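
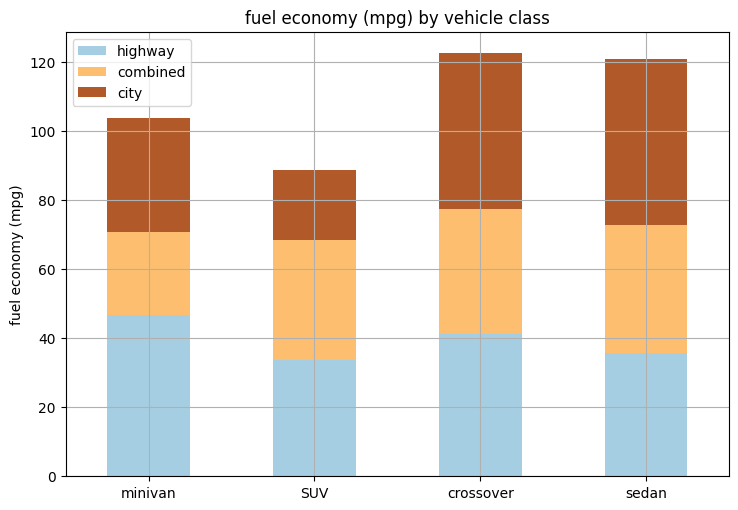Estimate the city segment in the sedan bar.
≈ 40

city top ≈ 120, bottom ≈ 80; segment ≈ 40.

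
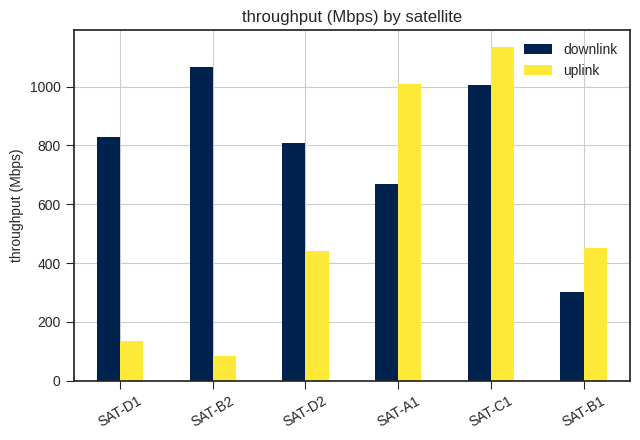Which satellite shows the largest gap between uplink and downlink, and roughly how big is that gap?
SAT-B2: uplink ≈ 100, downlink ≈ 1100 → gap ≈ 1000. Next-largest (SAT-D1) is only ≈ 700.

SAT-B2, ≈ 1000 Mbps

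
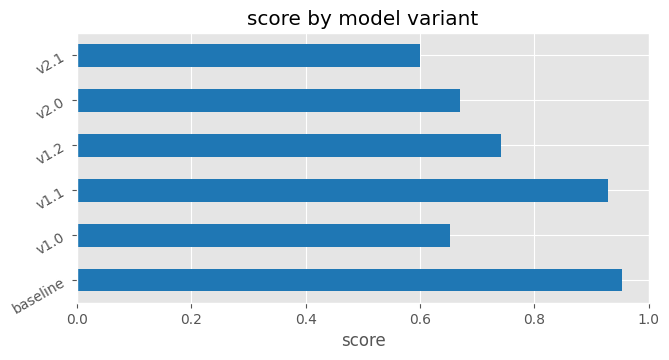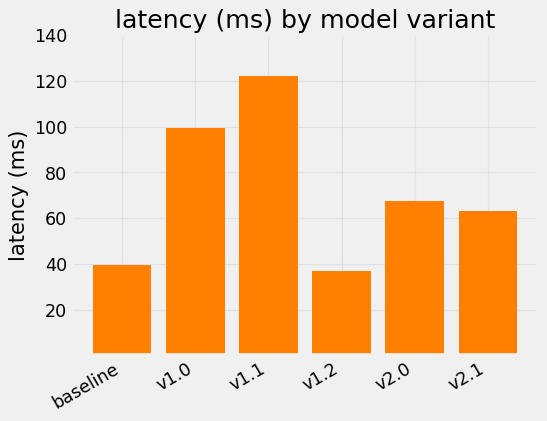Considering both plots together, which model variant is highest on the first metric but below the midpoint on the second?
Chart 2 median latency (ms) ≈ 60; below-median model variants: baseline, v1.2, v2.1. Among those, baseline has the highest score (≈ 1).

baseline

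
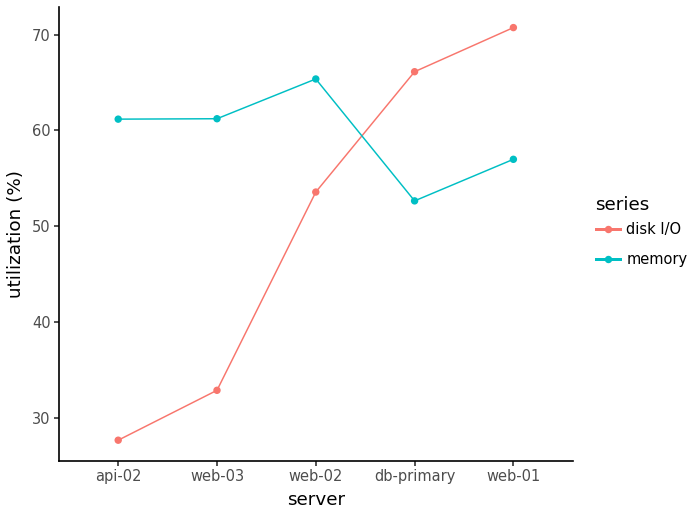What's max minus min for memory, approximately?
≈ 10

Max web-02 ≈ 65, min db-primary ≈ 55; range ≈ 10.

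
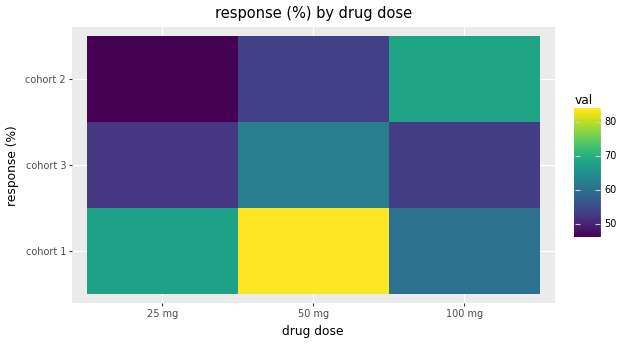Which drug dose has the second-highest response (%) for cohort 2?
50 mg

Top 3 for cohort 2: 100 mg ≈ 70, 50 mg ≈ 55, 25 mg ≈ 45.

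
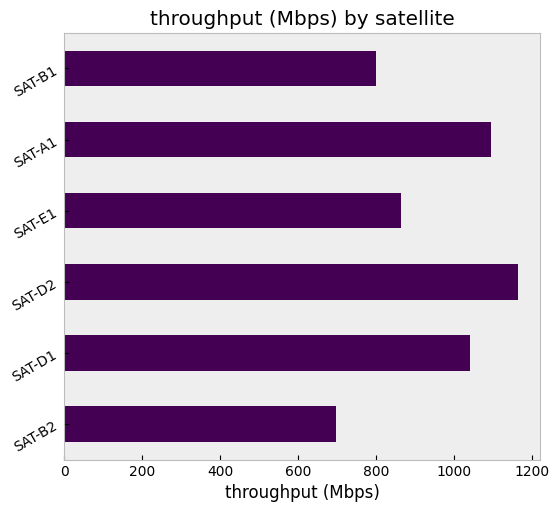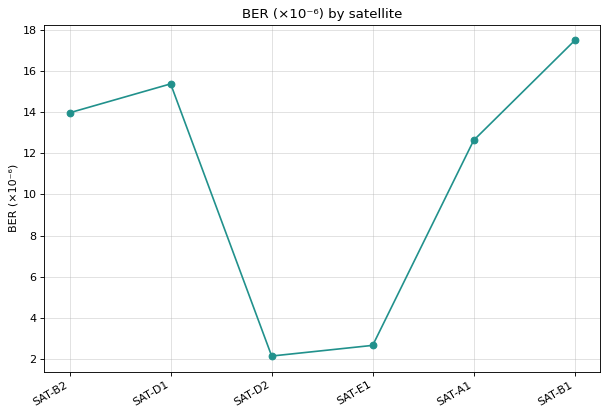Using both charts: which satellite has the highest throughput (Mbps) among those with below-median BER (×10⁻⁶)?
Chart 2 median BER (×10⁻⁶) ≈ 14; below-median satellites: SAT-D2, SAT-E1, SAT-A1. Among those, SAT-D2 has the highest throughput (Mbps) (≈ 1200).

SAT-D2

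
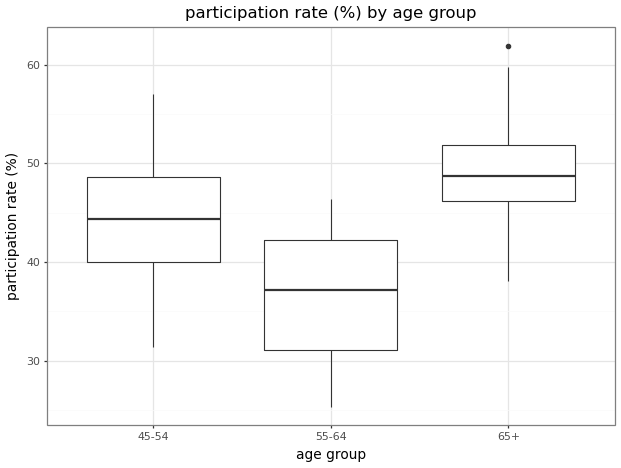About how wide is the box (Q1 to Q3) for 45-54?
Q3 ≈ 48, Q1 ≈ 40; IQR ≈ 8.

≈ 8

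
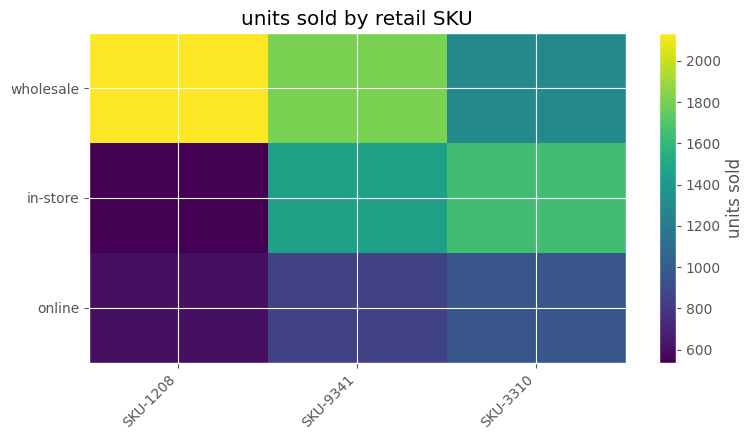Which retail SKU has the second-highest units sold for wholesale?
SKU-9341

Top 3 for wholesale: SKU-1208 ≈ 2200, SKU-9341 ≈ 1800, SKU-3310 ≈ 1200.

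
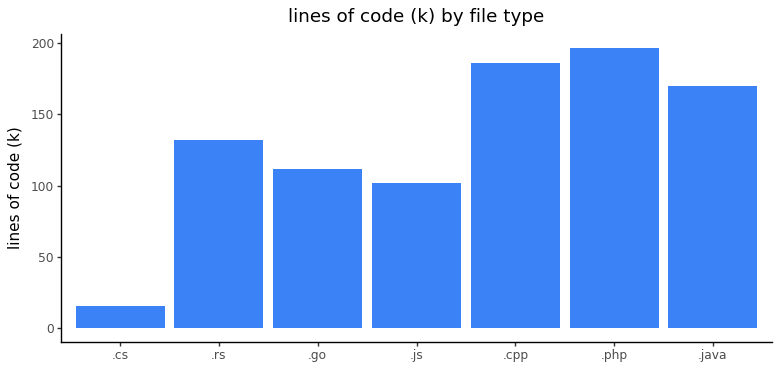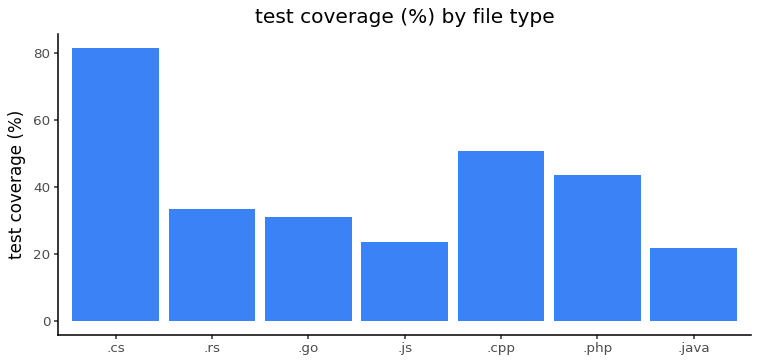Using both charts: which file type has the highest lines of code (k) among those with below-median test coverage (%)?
.java

Chart 2 median test coverage (%) ≈ 30; below-median file types: .go, .js, .java. Among those, .java has the highest lines of code (k) (≈ 180).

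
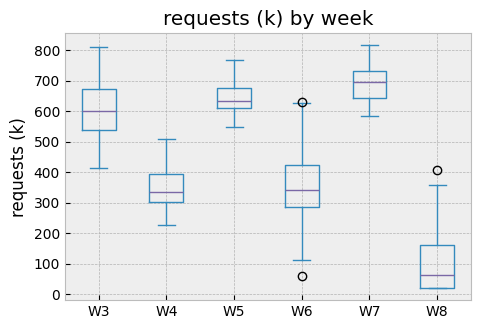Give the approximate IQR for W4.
≈ 100

Q3 ≈ 400, Q1 ≈ 300; IQR ≈ 100.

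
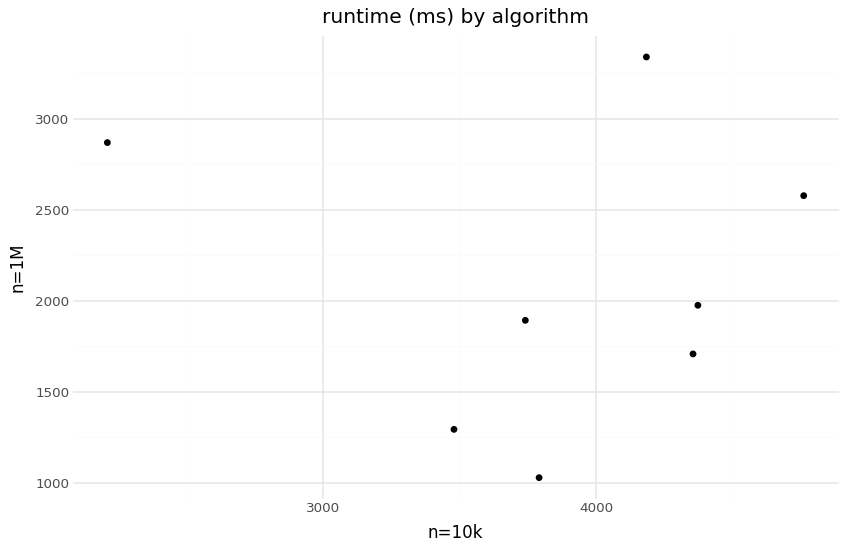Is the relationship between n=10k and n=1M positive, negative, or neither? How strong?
Points are roughly uncorrelated; weak (|r| ≈ 0.1).

no clear correlation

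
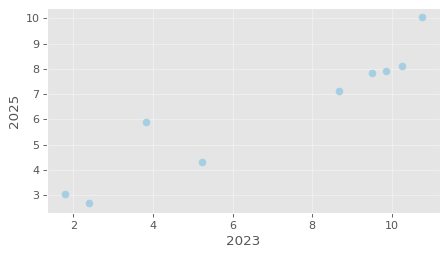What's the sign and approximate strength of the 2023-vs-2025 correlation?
positive, strong

Points are positively correlated; strong (|r| ≈ 0.9).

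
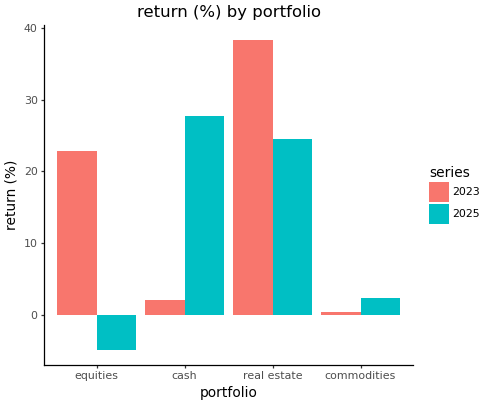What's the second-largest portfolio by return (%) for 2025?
Top 3 for 2025: cash ≈ 30, real estate ≈ 25, commodities ≈ 0.

real estate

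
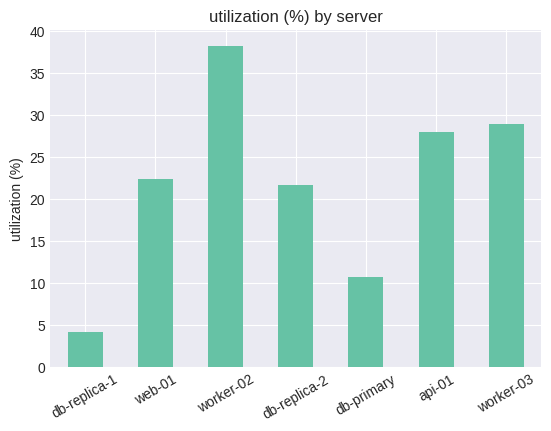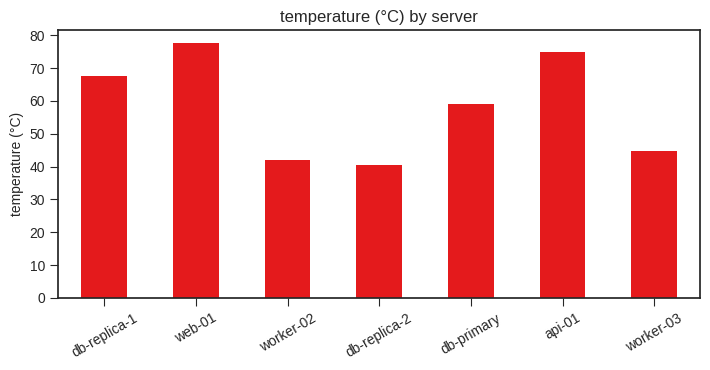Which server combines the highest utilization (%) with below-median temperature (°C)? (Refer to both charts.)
Chart 2 median temperature (°C) ≈ 60; below-median servers: worker-02, db-replica-2, worker-03. Among those, worker-02 has the highest utilization (%) (≈ 40).

worker-02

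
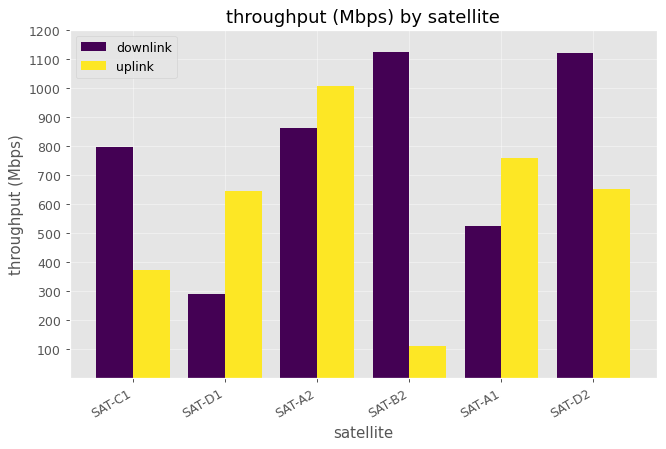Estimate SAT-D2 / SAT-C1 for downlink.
SAT-D2 ≈ 1100, SAT-C1 ≈ 800; 1100/800 ≈ 1.38.

≈ 1.38×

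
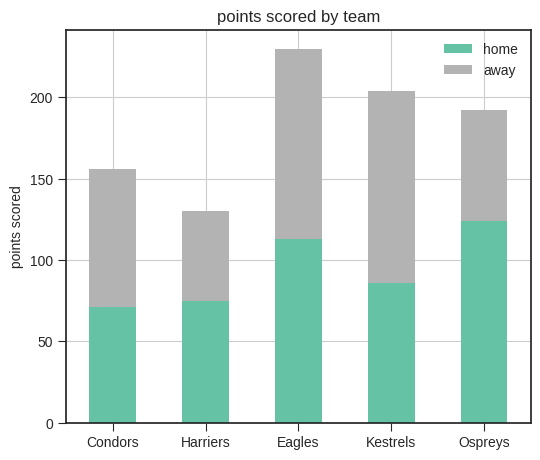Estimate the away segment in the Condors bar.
≈ 80

away top ≈ 160, bottom ≈ 80; segment ≈ 80.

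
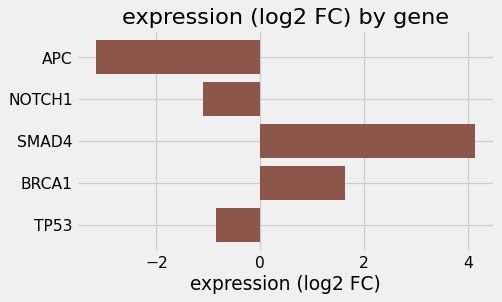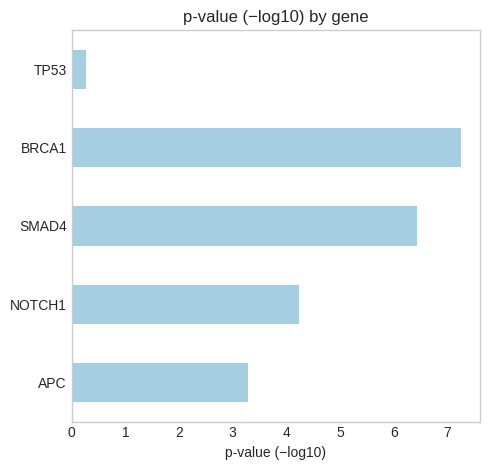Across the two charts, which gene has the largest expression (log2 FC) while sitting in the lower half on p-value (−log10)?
TP53

Chart 2 median p-value (−log10) ≈ 4; below-median genes: APC, TP53. Among those, TP53 has the highest expression (log2 FC) (≈ -1).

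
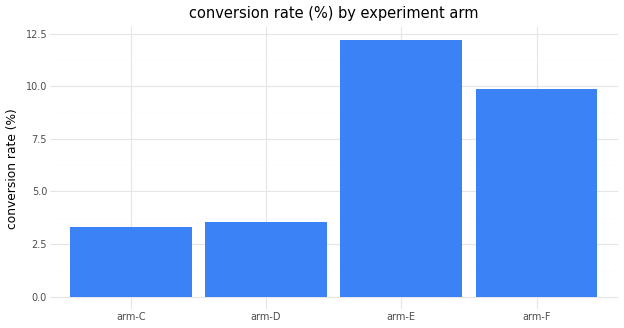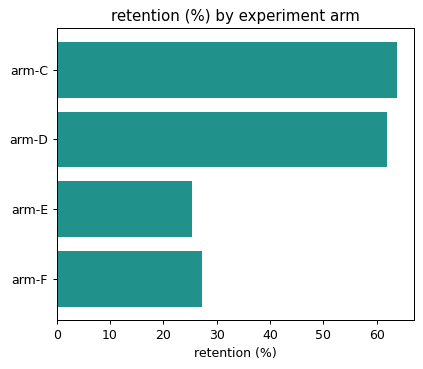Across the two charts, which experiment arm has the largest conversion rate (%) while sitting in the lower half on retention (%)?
Chart 2 median retention (%) ≈ 40; below-median experiment arms: arm-E, arm-F. Among those, arm-E has the highest conversion rate (%) (≈ 12).

arm-E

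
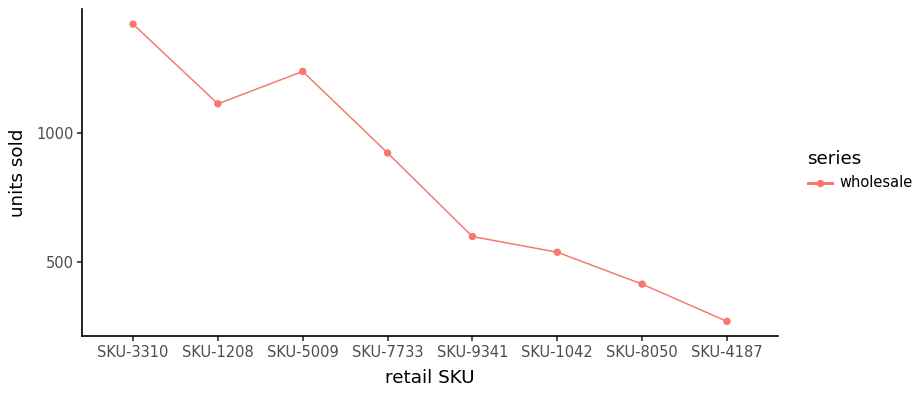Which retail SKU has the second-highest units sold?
Top 3: SKU-3310 ≈ 1400, SKU-5009 ≈ 1200, SKU-1208 ≈ 1100.

SKU-5009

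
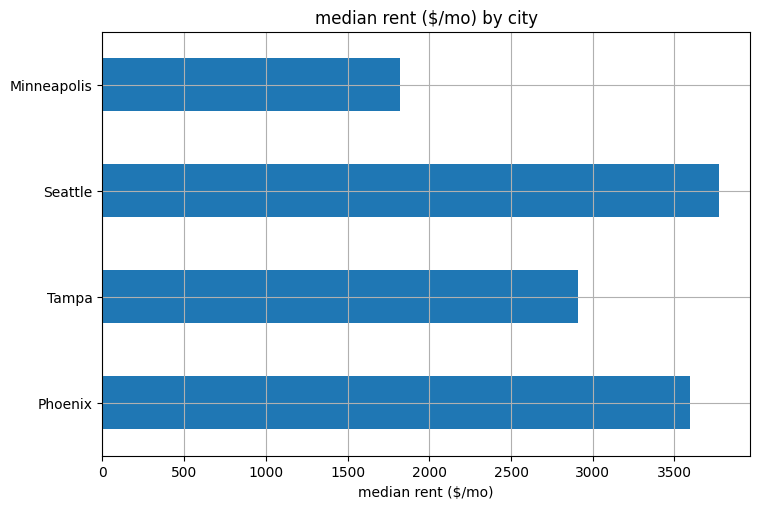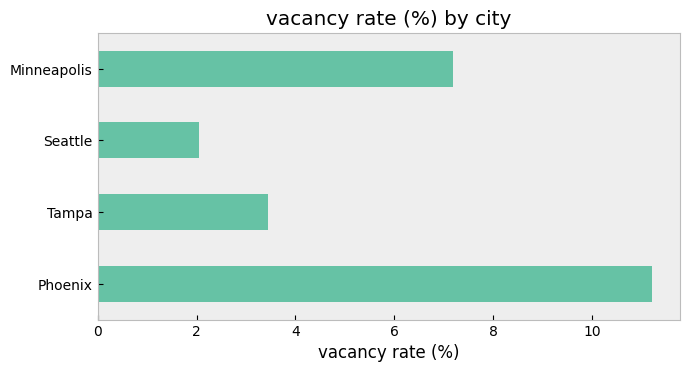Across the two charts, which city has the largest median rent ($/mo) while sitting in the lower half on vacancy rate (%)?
Seattle

Chart 2 median vacancy rate (%) ≈ 6; below-median cities: Tampa, Seattle. Among those, Seattle has the highest median rent ($/mo) (≈ 4000).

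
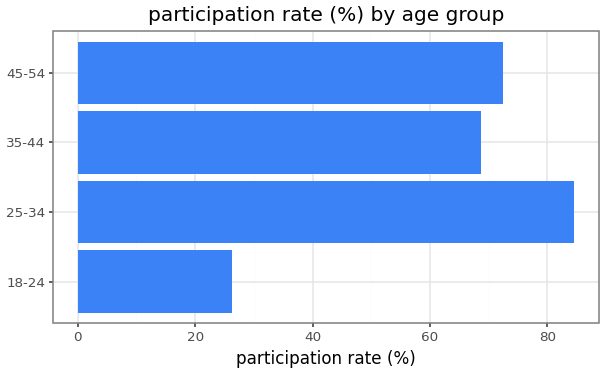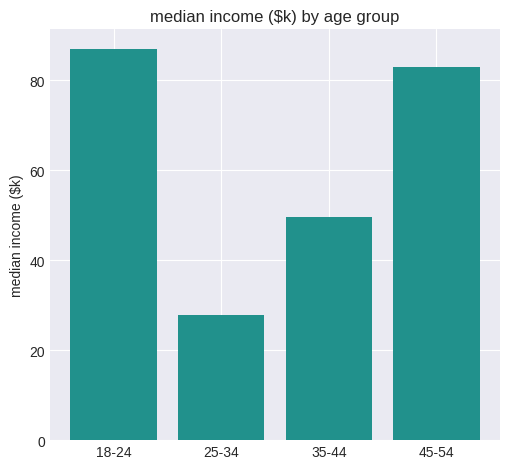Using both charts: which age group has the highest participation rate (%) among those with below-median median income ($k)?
25-34

Chart 2 median median income ($k) ≈ 70; below-median age groups: 25-34, 35-44. Among those, 25-34 has the highest participation rate (%) (≈ 80).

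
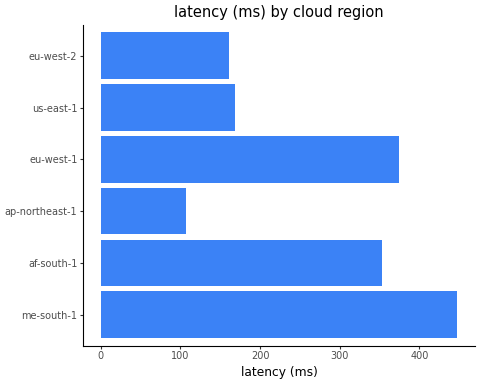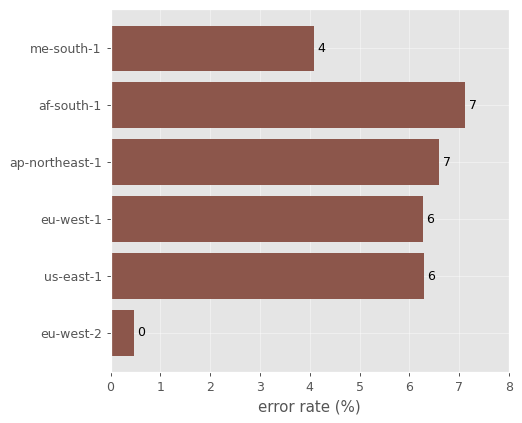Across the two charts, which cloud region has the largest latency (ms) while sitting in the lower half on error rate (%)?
Chart 2 median error rate (%) ≈ 6; below-median cloud regions: me-south-1, eu-west-1, eu-west-2. Among those, me-south-1 has the highest latency (ms) (≈ 450).

me-south-1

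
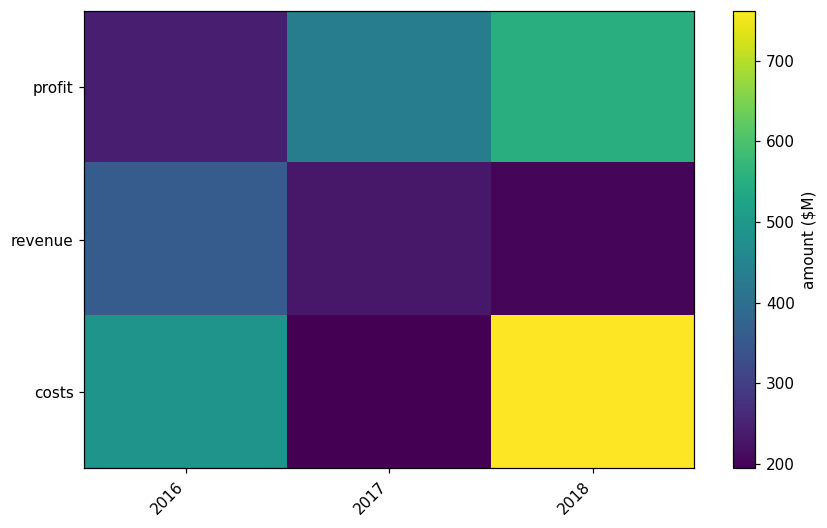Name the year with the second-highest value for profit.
2017

Top 3 for profit: 2018 ≈ 550, 2017 ≈ 450, 2016 ≈ 250.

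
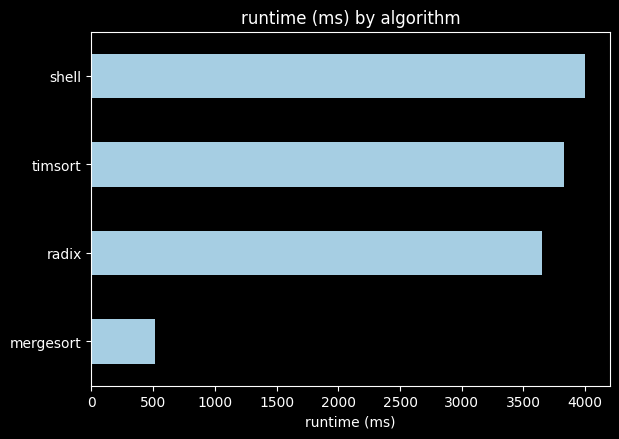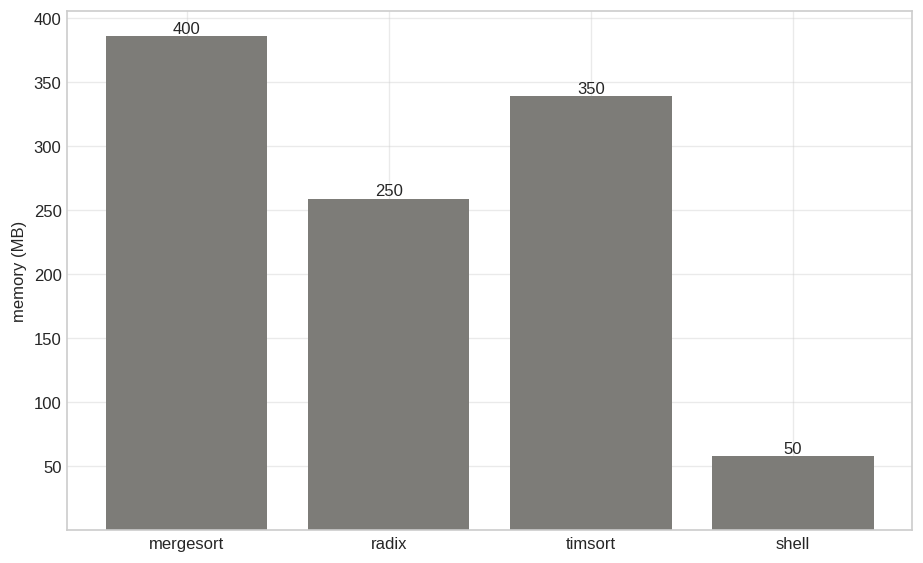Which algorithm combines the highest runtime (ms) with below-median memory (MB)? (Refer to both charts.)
Chart 2 median memory (MB) ≈ 300; below-median algorithms: radix, shell. Among those, shell has the highest runtime (ms) (≈ 4000).

shell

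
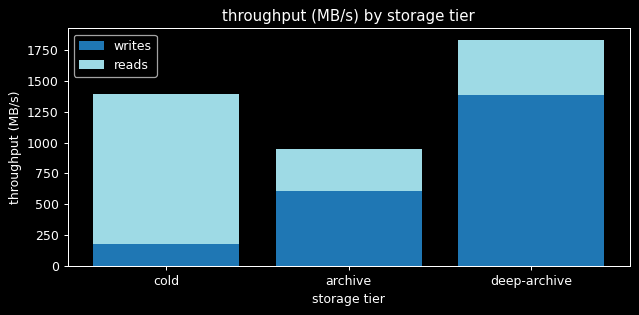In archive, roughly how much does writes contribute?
≈ 600

writes top ≈ 600, bottom ≈ 0; segment ≈ 600.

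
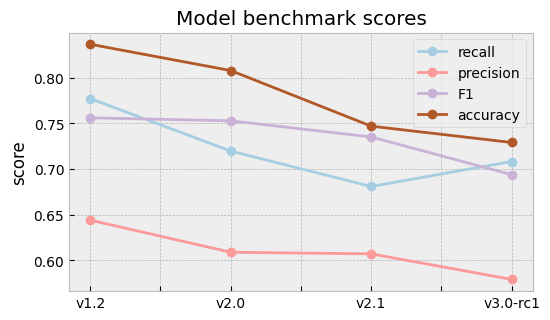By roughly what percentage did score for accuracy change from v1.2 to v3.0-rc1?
v1.2 ≈ 0.85, v3.0-rc1 ≈ 0.75; (0.75 − 0.85) / 0.85 ≈ -11.8%.

≈ -11.8%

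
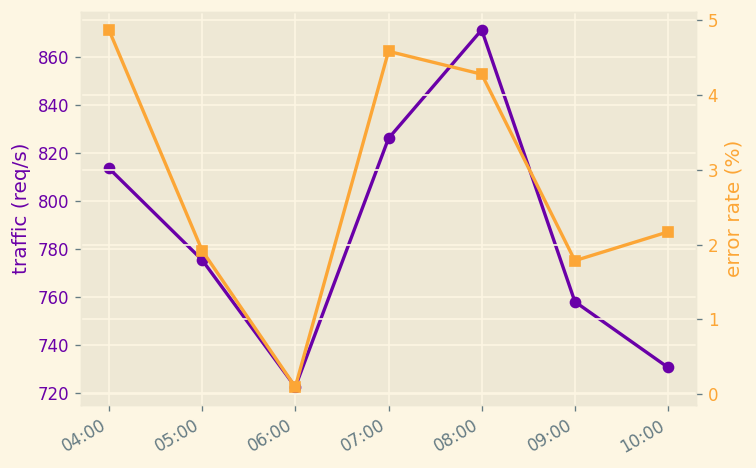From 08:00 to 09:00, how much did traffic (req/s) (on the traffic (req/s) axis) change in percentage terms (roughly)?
08:00 ≈ 880, 09:00 ≈ 760; (760 − 880) / 880 ≈ -13.6%.

≈ -13.6%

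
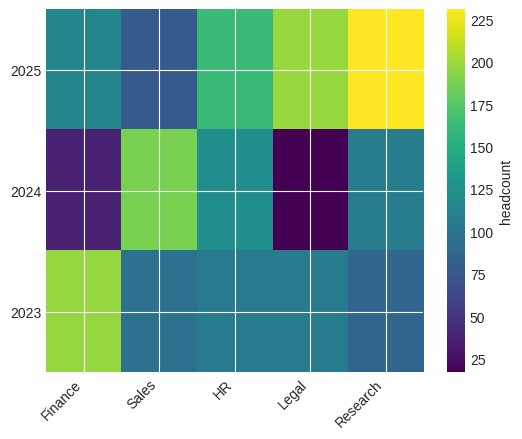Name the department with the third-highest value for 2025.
Top 4 for 2025: Research ≈ 240, Legal ≈ 200, HR ≈ 160, Finance ≈ 120.

HR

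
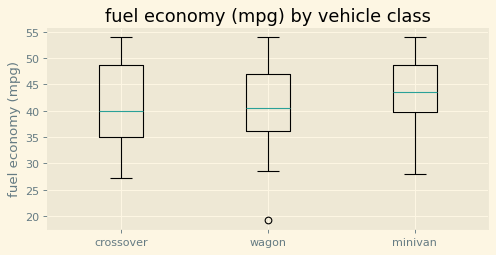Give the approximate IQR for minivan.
Q3 ≈ 48.5, Q1 ≈ 39.5; IQR ≈ 9.0.

≈ 9.0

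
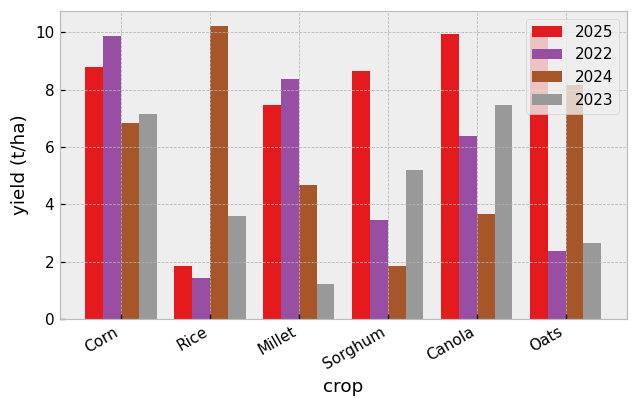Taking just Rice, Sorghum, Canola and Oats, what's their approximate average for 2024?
(10 + 2 + 4 + 8) / 4 ≈ 6.

≈ 6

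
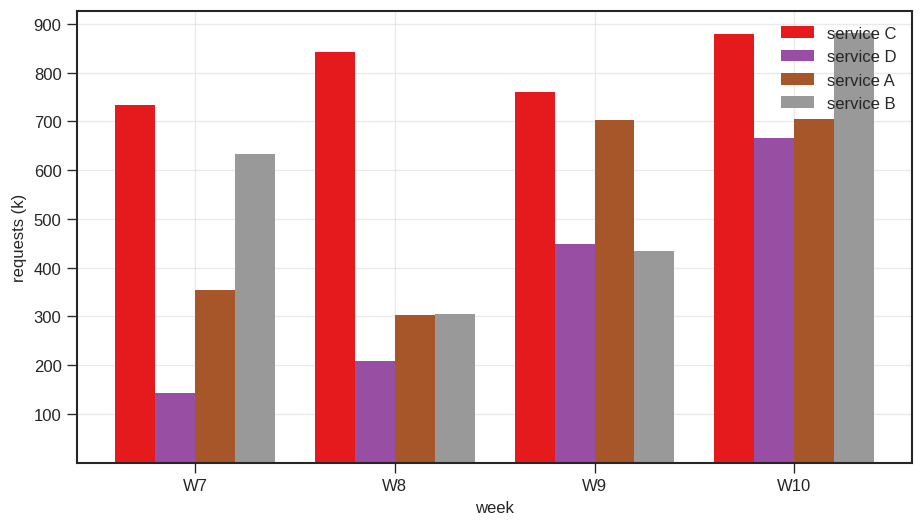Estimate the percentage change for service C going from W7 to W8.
W7 ≈ 700, W8 ≈ 800; (800 − 700) / 700 ≈ +14.3%.

≈ +14.3%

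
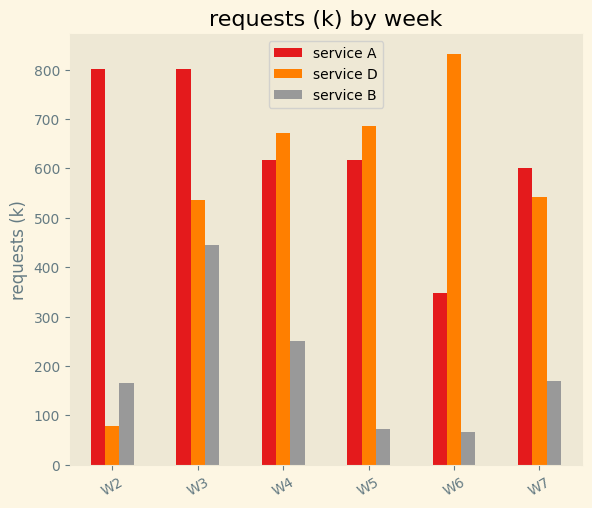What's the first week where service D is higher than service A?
W4

W3: service D ≈ 500 vs service A ≈ 800 (not yet); W4: service D ≈ 700 vs service A ≈ 600 (first crossover).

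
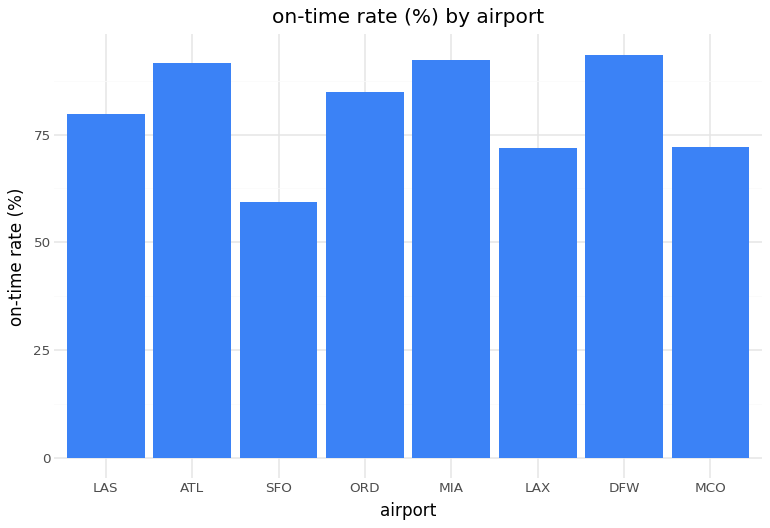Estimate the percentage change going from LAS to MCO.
≈ -12.5%

LAS ≈ 80, MCO ≈ 70; (70 − 80) / 80 ≈ -12.5%.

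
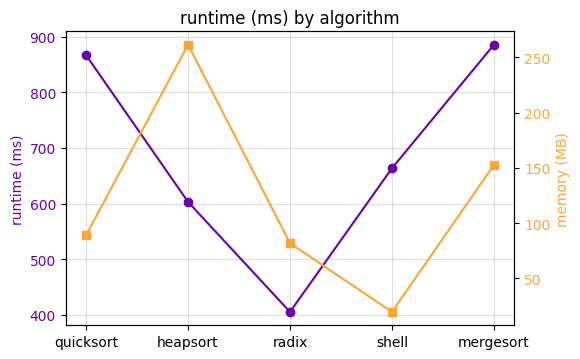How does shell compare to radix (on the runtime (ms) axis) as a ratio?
shell ≈ 650, radix ≈ 400; 650/400 ≈ 1.62.

≈ 1.62×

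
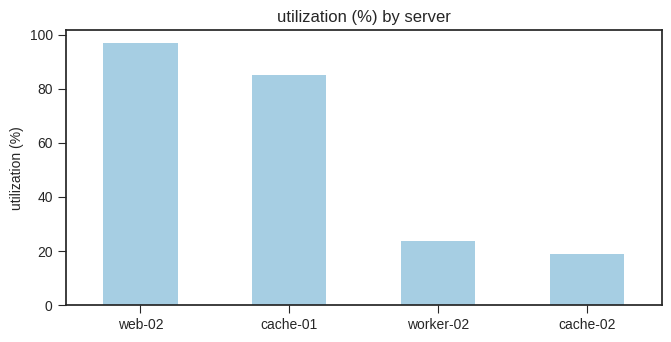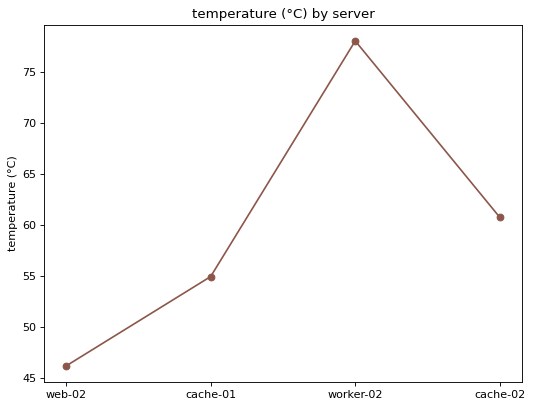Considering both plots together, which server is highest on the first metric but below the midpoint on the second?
web-02

Chart 2 median temperature (°C) ≈ 60; below-median servers: web-02, cache-01. Among those, web-02 has the highest utilization (%) (≈ 100).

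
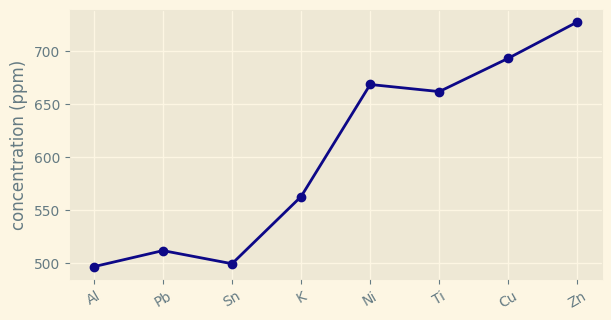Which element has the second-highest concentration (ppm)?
Top 3: Zn ≈ 720, Cu ≈ 700, Ni ≈ 660.

Cu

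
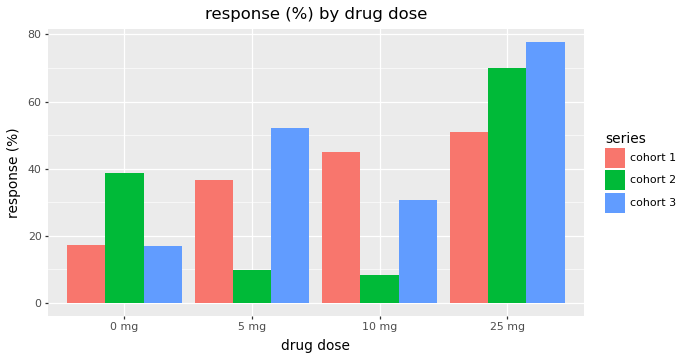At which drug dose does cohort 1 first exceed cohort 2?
5 mg

0 mg: cohort 1 ≈ 20 vs cohort 2 ≈ 40 (not yet); 5 mg: cohort 1 ≈ 40 vs cohort 2 ≈ 10 (first crossover).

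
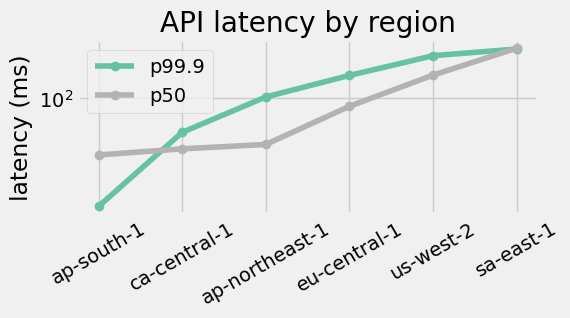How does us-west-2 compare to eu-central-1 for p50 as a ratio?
≈ 1.75×

us-west-2 ≈ 140, eu-central-1 ≈ 80; 140/80 ≈ 1.75.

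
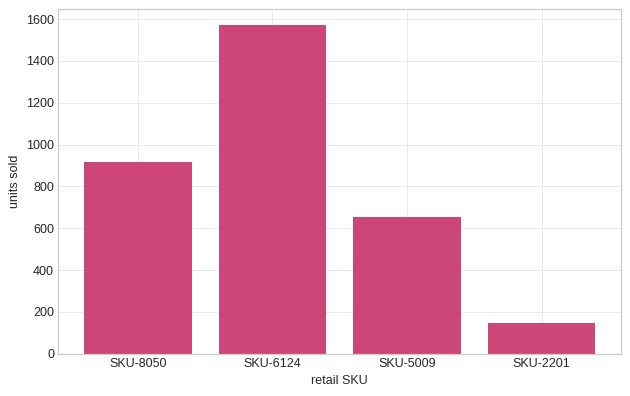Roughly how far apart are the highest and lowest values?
Max SKU-6124 ≈ 1600, min SKU-2201 ≈ 200; range ≈ 1400.

≈ 1400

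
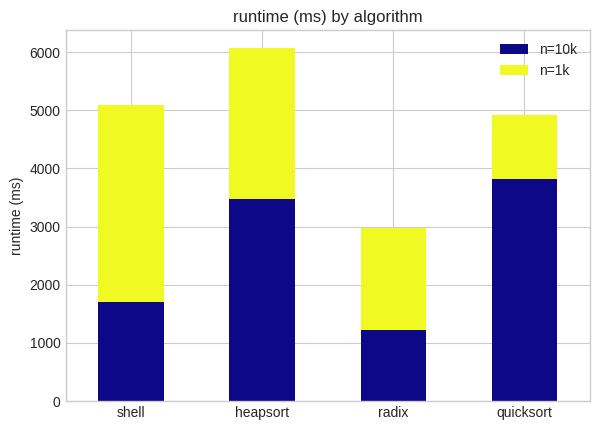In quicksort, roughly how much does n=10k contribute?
n=10k top ≈ 4000, bottom ≈ 0; segment ≈ 4000.

≈ 4000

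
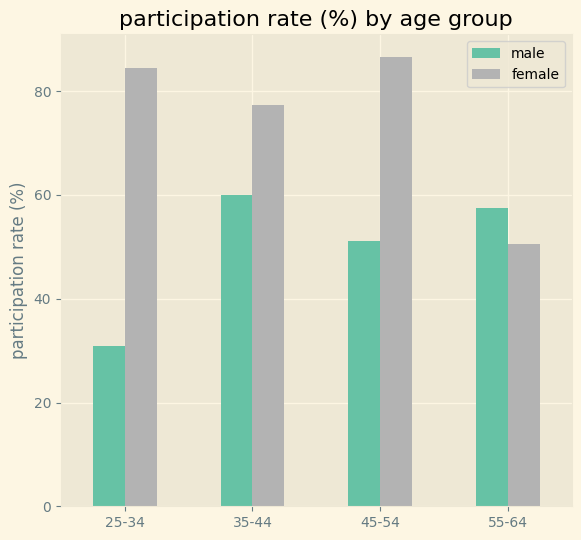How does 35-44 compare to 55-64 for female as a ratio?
35-44 ≈ 80, 55-64 ≈ 50; 80/50 ≈ 1.6.

≈ 1.6×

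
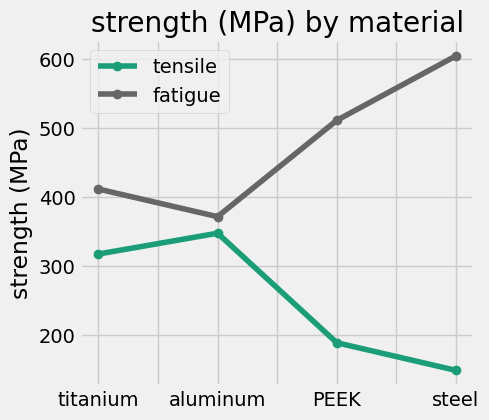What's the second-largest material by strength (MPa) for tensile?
titanium

Top 3 for tensile: aluminum ≈ 350, titanium ≈ 300, PEEK ≈ 200.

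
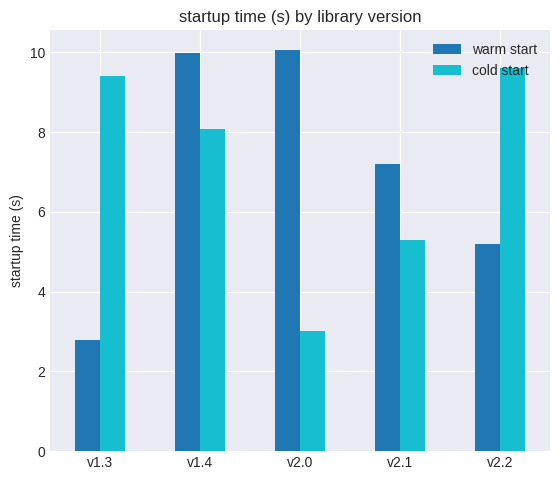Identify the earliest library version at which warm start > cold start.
v1.4

v1.3: warm start ≈ 3 vs cold start ≈ 9 (not yet); v1.4: warm start ≈ 10 vs cold start ≈ 8 (first crossover).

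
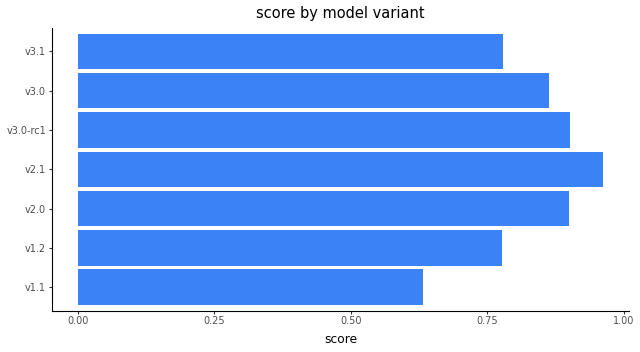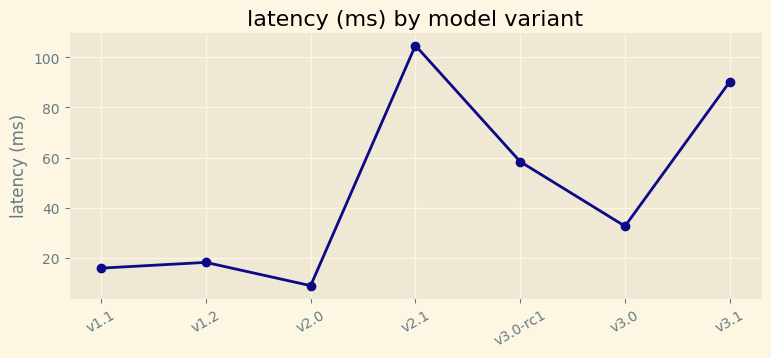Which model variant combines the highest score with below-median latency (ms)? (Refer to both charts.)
Chart 2 median latency (ms) ≈ 30; below-median model variants: v1.1, v1.2, v2.0. Among those, v2.0 has the highest score (≈ 0.9).

v2.0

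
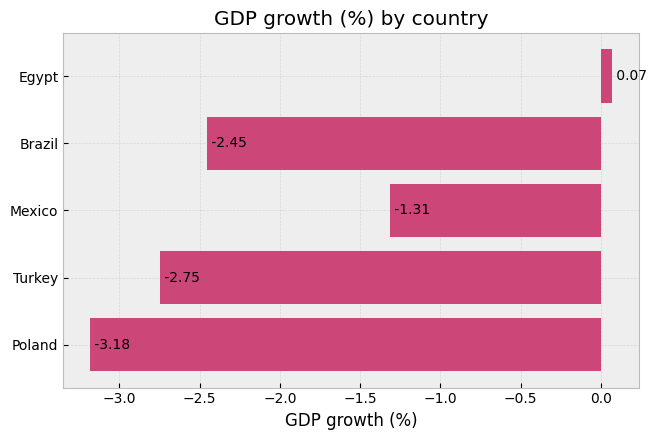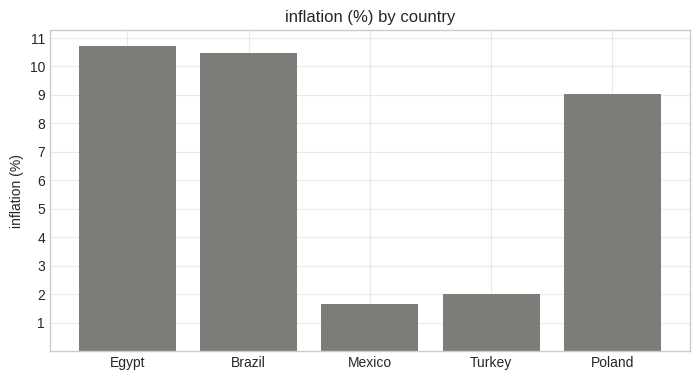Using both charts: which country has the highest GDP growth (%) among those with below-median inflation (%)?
Mexico

Chart 2 median inflation (%) ≈ 9; below-median countries: Mexico, Turkey. Among those, Mexico has the highest GDP growth (%) (≈ -1.31).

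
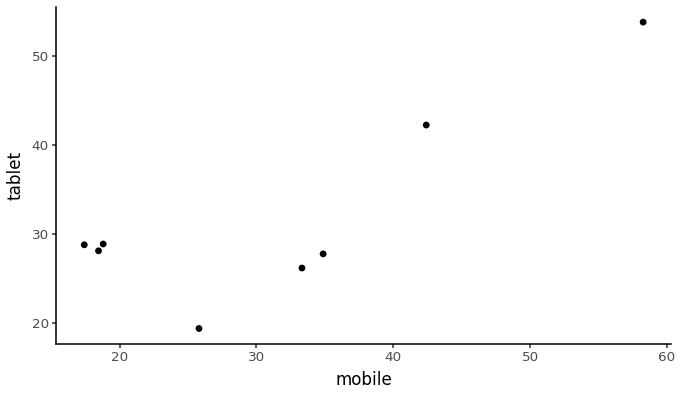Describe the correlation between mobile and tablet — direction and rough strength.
Points are positively correlated; strong (|r| ≈ 0.8).

positive, strong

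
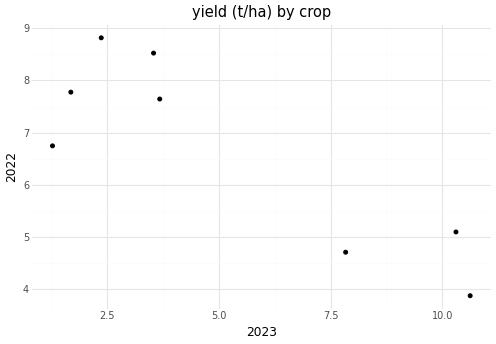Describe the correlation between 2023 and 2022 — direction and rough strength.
Points are negatively correlated; strong (|r| ≈ 0.9).

negative, strong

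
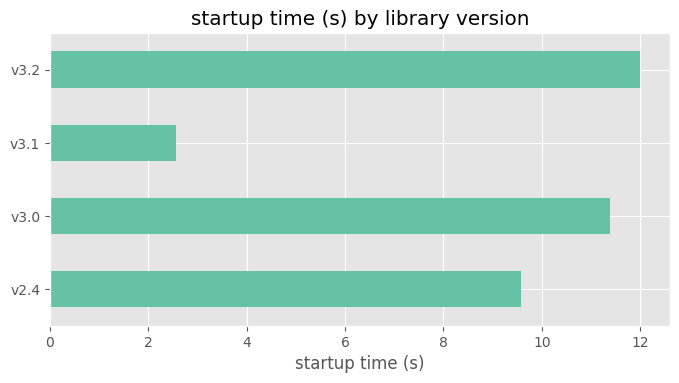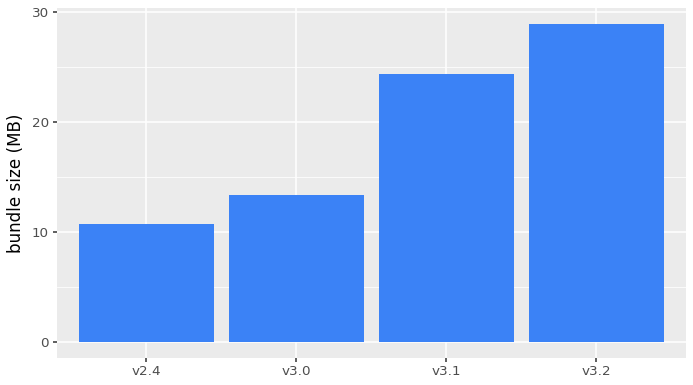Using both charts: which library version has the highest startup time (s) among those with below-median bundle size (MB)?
Chart 2 median bundle size (MB) ≈ 20; below-median library versions: v2.4, v3.0. Among those, v3.0 has the highest startup time (s) (≈ 12).

v3.0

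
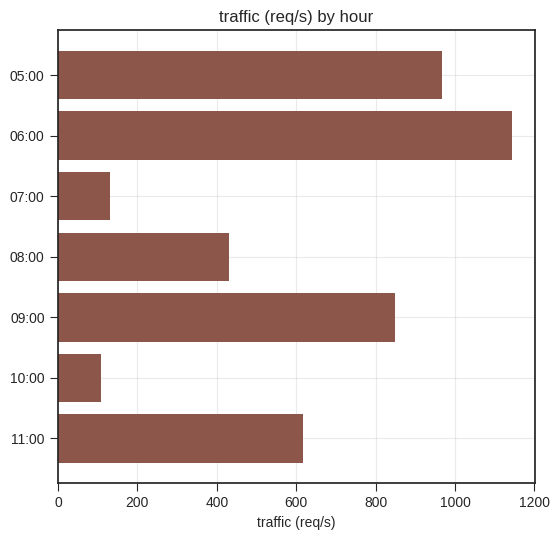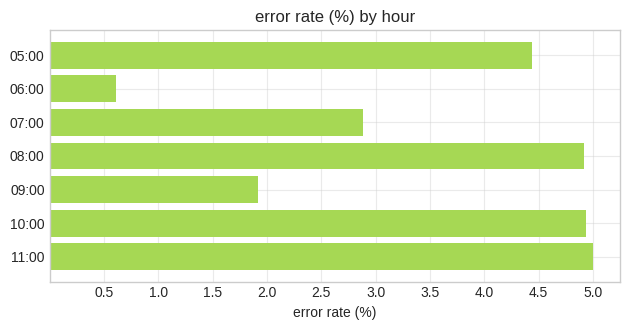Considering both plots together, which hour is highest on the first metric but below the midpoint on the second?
06:00

Chart 2 median error rate (%) ≈ 4.5; below-median hours: 06:00, 07:00, 09:00. Among those, 06:00 has the highest traffic (req/s) (≈ 1200).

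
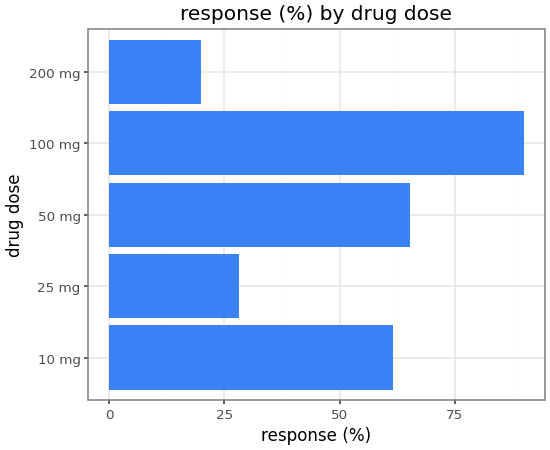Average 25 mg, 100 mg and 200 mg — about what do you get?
≈ 47

(30 + 90 + 20) / 3 ≈ 47.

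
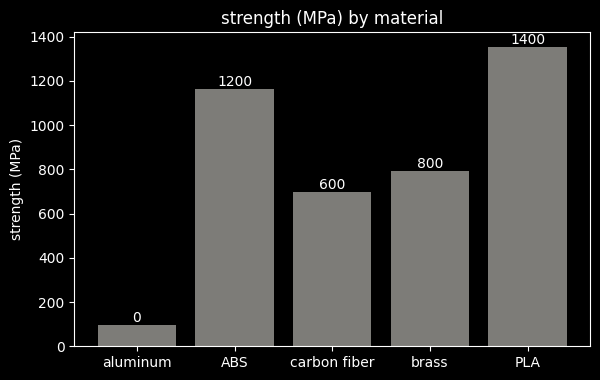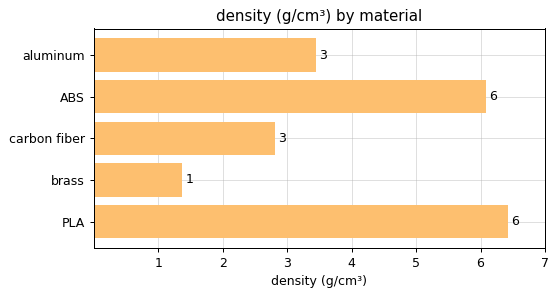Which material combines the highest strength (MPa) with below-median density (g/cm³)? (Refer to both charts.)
brass

Chart 2 median density (g/cm³) ≈ 3; below-median materials: carbon fiber, brass. Among those, brass has the highest strength (MPa) (≈ 800).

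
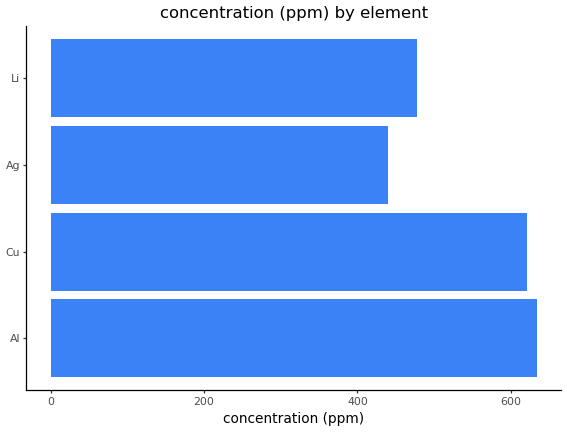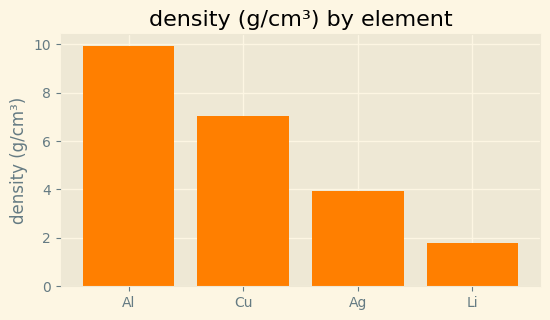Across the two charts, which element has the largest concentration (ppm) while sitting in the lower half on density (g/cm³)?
Li

Chart 2 median density (g/cm³) ≈ 5; below-median elements: Ag, Li. Among those, Li has the highest concentration (ppm) (≈ 500).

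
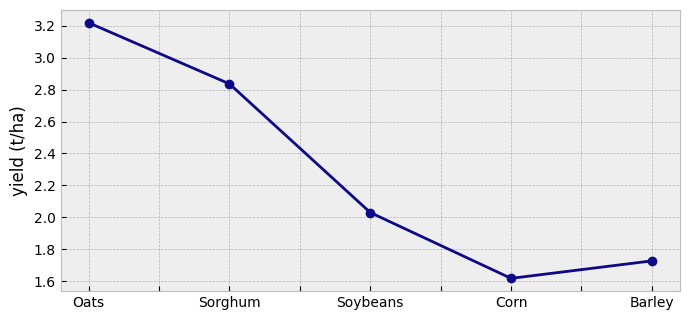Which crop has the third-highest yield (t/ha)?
Soybeans

Top 4: Oats ≈ 3.2, Sorghum ≈ 2.8, Soybeans ≈ 2.0, Barley ≈ 1.8.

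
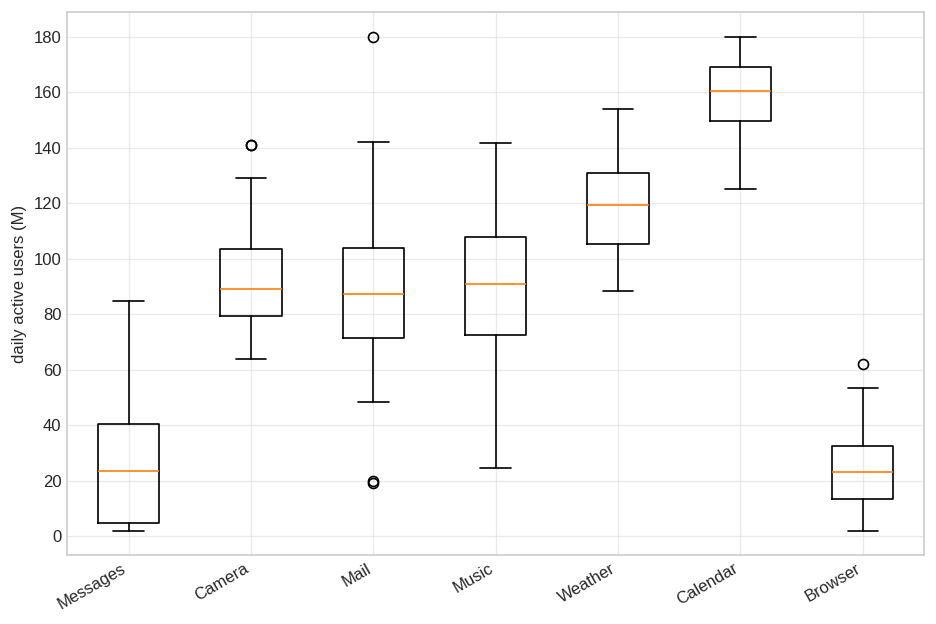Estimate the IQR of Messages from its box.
≈ 40

Q3 ≈ 40, Q1 ≈ 0; IQR ≈ 40.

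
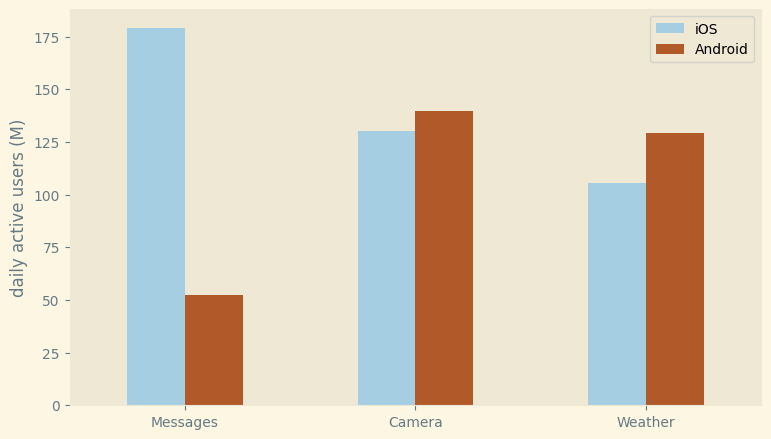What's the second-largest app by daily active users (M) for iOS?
Camera

Top 3 for iOS: Messages ≈ 180, Camera ≈ 140, Weather ≈ 100.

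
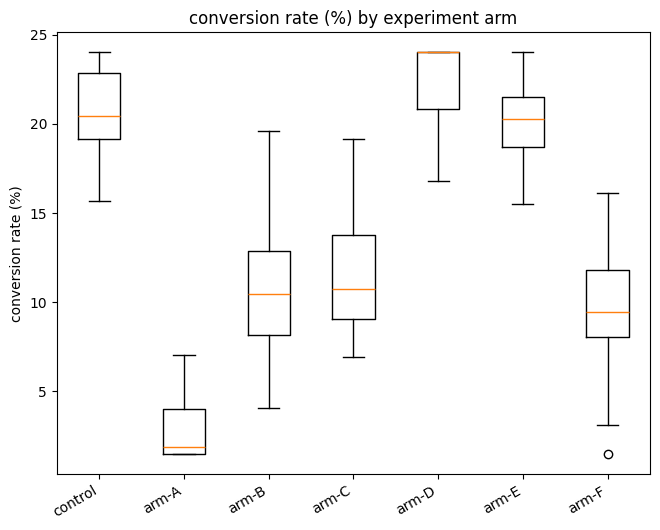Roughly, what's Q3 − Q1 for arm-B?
Q3 ≈ 12, Q1 ≈ 8; IQR ≈ 4.

≈ 4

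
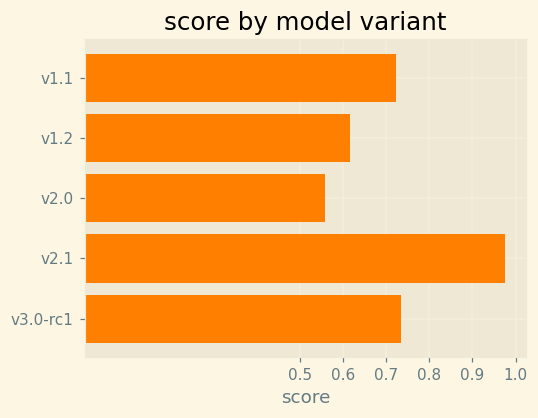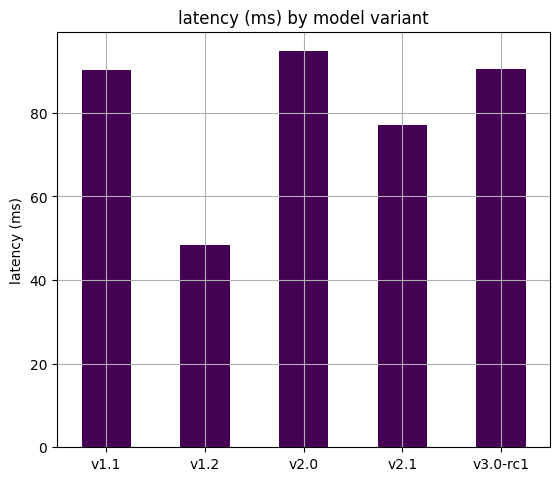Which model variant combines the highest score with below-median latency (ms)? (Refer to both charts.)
v2.1

Chart 2 median latency (ms) ≈ 90; below-median model variants: v1.2, v2.1. Among those, v2.1 has the highest score (≈ 1).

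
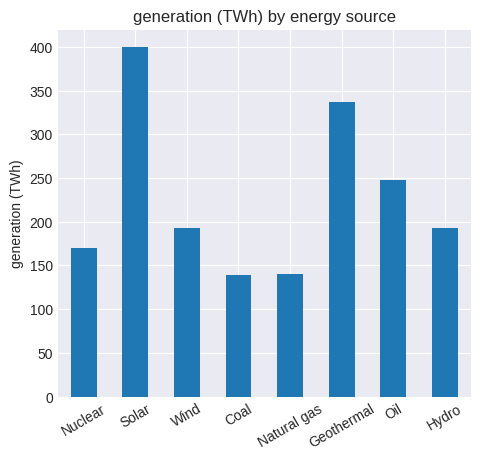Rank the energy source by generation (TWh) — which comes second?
Top 3: Solar ≈ 400, Geothermal ≈ 350, Oil ≈ 250.

Geothermal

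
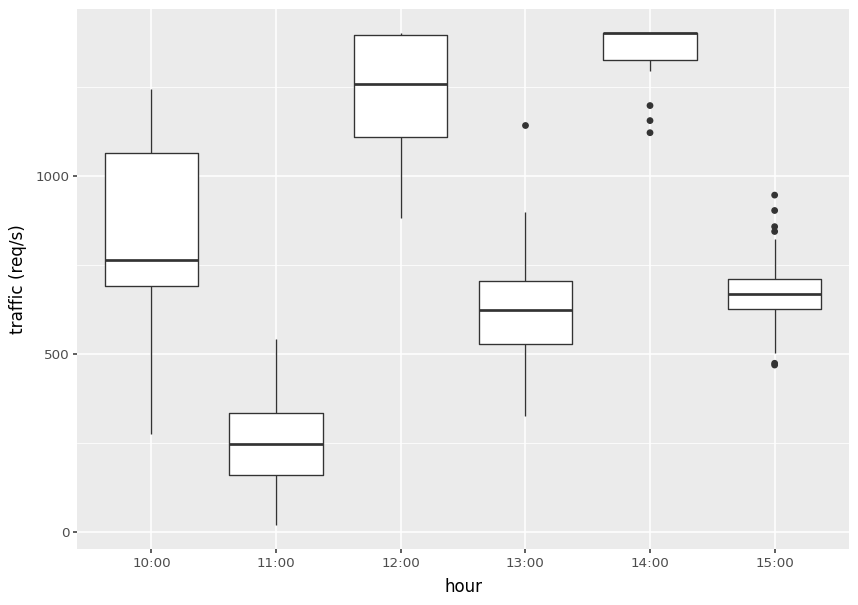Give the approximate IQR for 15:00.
≈ 100

Q3 ≈ 700, Q1 ≈ 600; IQR ≈ 100.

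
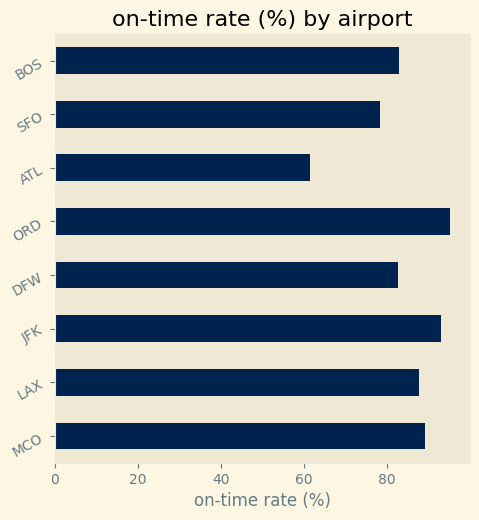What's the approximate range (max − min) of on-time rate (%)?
Max ORD ≈ 100, min ATL ≈ 60; range ≈ 40.

≈ 40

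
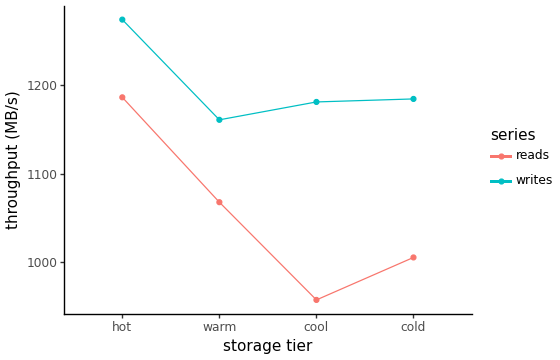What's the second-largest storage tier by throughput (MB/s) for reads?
warm

Top 3 for reads: hot ≈ 1200, warm ≈ 1050, cold ≈ 1000.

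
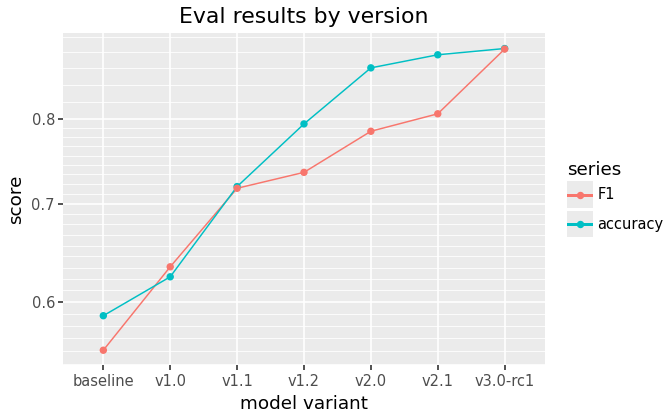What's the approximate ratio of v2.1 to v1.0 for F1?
≈ 1.23×

v2.1 ≈ 0.80, v1.0 ≈ 0.65; 0.80/0.65 ≈ 1.23.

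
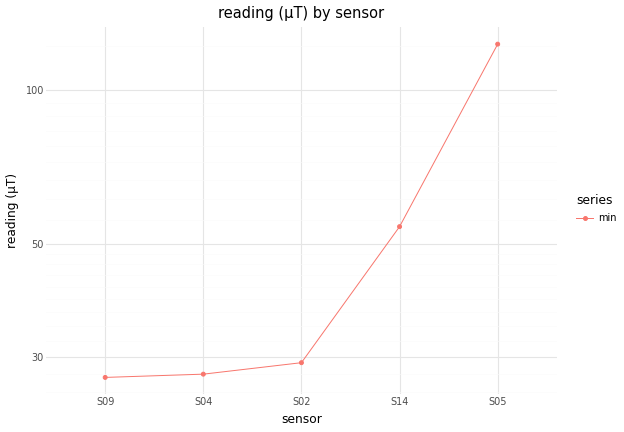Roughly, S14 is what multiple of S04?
S14 ≈ 50, S04 ≈ 30; 50/30 ≈ 1.67.

≈ 1.67×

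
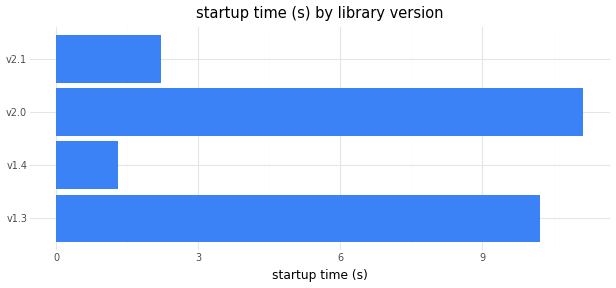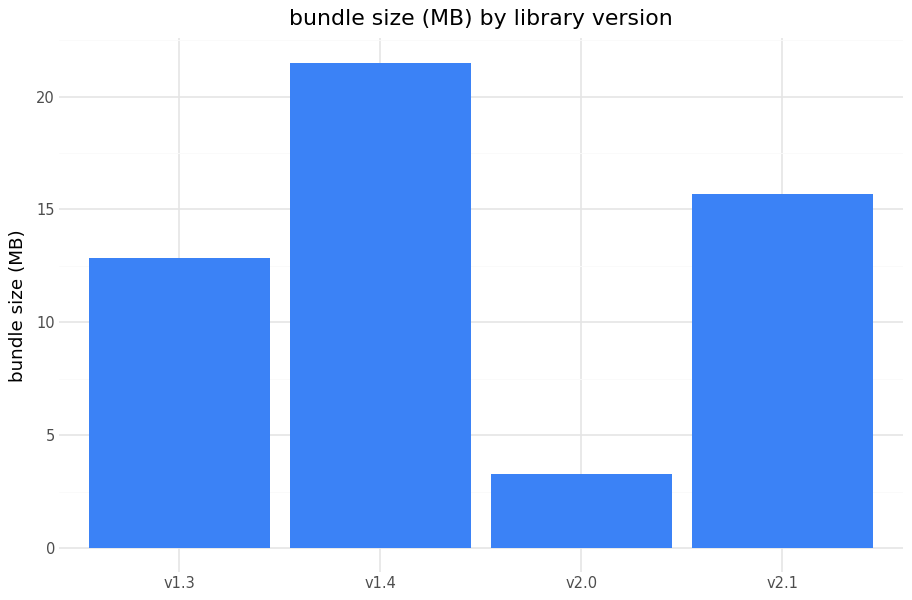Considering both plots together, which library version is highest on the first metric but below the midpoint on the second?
v2.0

Chart 2 median bundle size (MB) ≈ 14; below-median library versions: v1.3, v2.0. Among those, v2.0 has the highest startup time (s) (≈ 12).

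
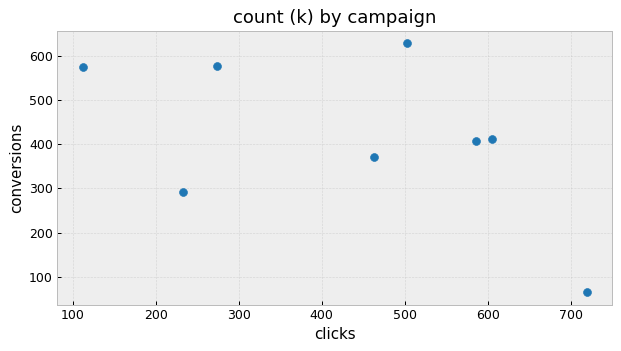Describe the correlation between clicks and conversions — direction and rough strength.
negative, moderate

Points are negatively correlated; moderate (|r| ≈ 0.5).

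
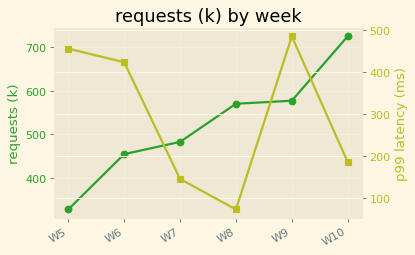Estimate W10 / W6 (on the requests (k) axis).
W10 ≈ 700, W6 ≈ 450; 700/450 ≈ 1.56.

≈ 1.56×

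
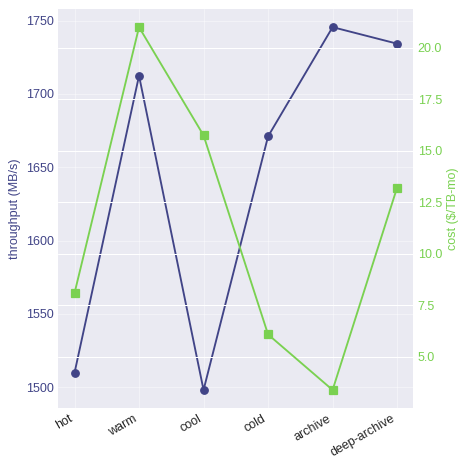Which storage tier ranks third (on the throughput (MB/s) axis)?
warm

Top 4 (on the throughput (MB/s) axis): archive ≈ 1750, deep-archive ≈ 1725, warm ≈ 1700, cold ≈ 1675.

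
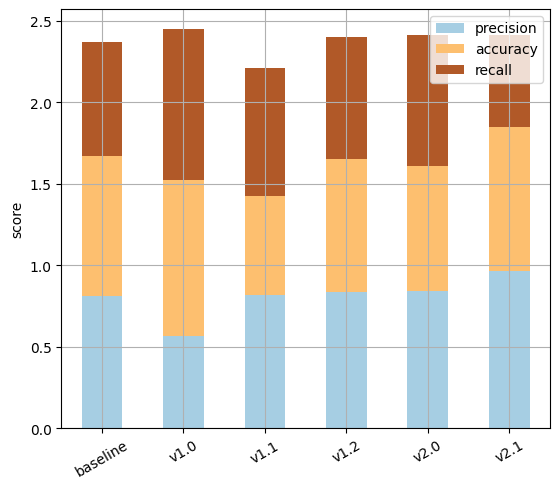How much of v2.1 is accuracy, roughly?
accuracy top ≈ 2.0, bottom ≈ 1.0; segment ≈ 1.0.

≈ 1.0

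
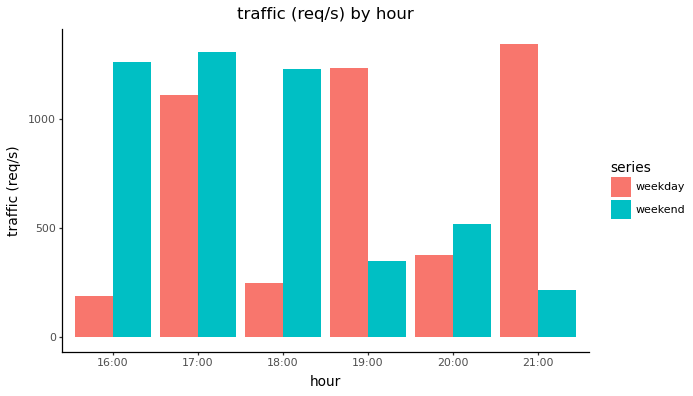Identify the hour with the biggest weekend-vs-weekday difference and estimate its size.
21:00, ≈ 1200 req/s

21:00: weekend ≈ 200, weekday ≈ 1400 → gap ≈ 1200. Next-largest (16:00) is only ≈ 1000.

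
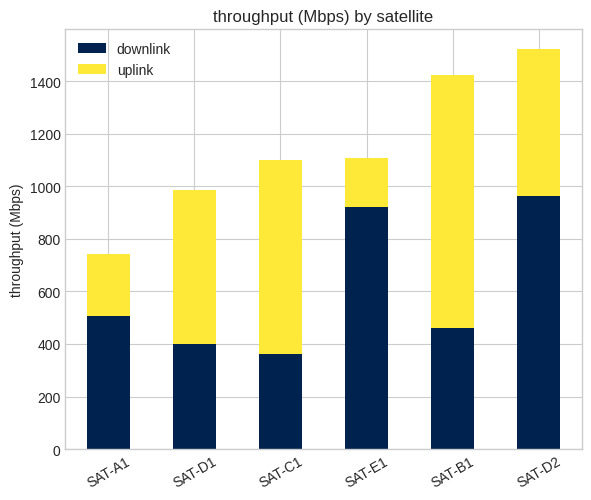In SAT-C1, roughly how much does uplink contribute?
≈ 800

uplink top ≈ 1200, bottom ≈ 400; segment ≈ 800.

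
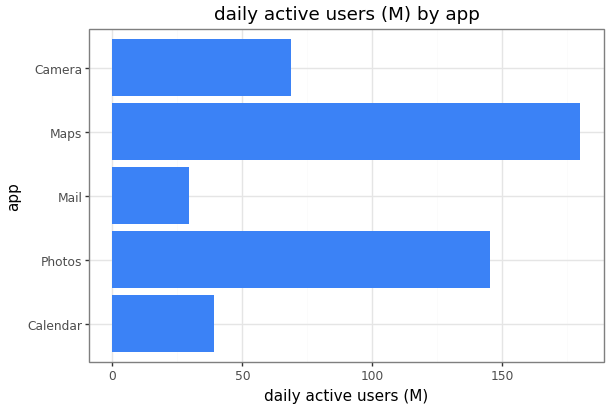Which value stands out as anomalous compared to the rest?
Maps

Maps ≈ 180; the rest sit between ≈ 20 and ≈ 140.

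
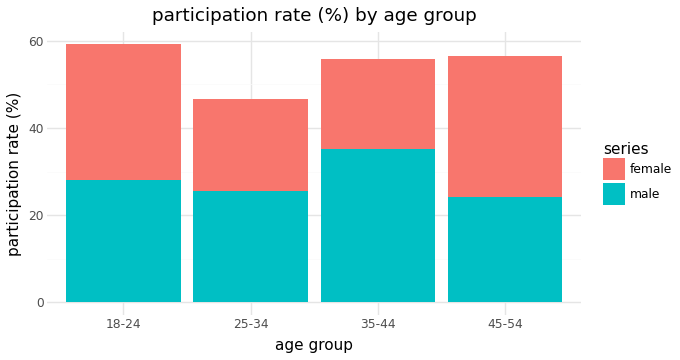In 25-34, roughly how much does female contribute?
≈ 20

female top ≈ 45, bottom ≈ 25; segment ≈ 20.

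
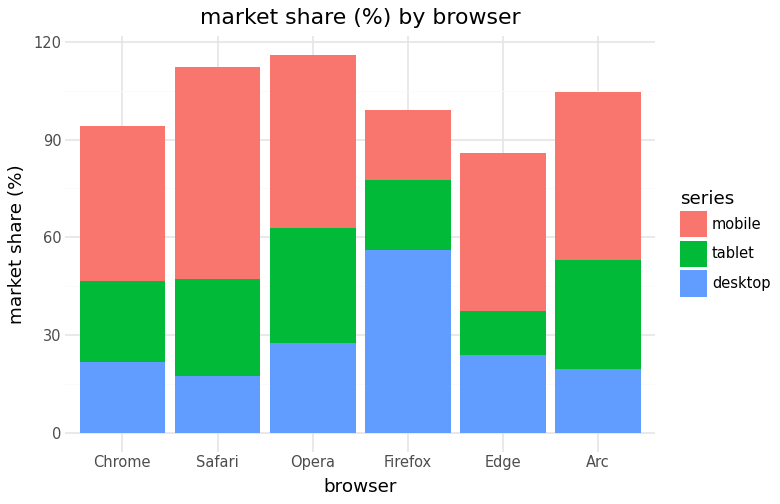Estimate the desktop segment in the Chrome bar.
desktop top ≈ 20, bottom ≈ 0; segment ≈ 20.

≈ 20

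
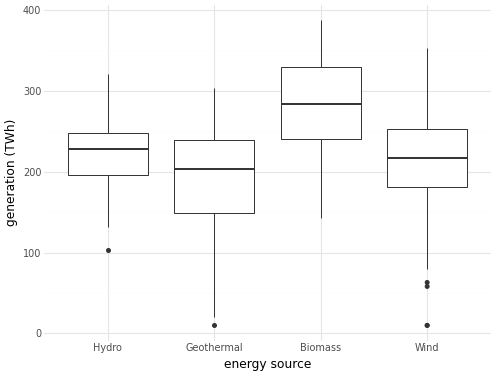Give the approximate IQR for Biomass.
≈ 90

Q3 ≈ 330, Q1 ≈ 240; IQR ≈ 90.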